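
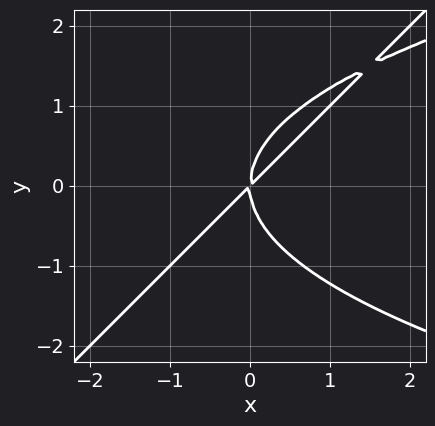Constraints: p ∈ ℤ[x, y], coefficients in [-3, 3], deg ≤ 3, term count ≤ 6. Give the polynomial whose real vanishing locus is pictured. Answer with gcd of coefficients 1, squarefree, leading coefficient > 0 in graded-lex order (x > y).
2*x*y^2 - 2*y^3 - 3*x^2 + 3*x*y

The degree is 3 — no degree-2 curve has this shape.
Checking where it meets the axes: one x-axis crossing is at x = 0; it crosses the y-axis at the gridline y = 0.
Putting this together gives p.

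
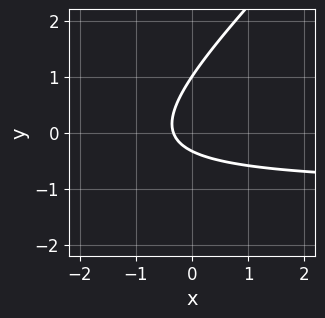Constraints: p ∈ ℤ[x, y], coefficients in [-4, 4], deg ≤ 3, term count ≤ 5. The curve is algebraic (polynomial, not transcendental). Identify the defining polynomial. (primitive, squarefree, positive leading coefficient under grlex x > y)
3*x*y - 3*y^2 + 3*x + 2*y + 1

deg p = 2. The shape is more complex than any degree-1 curve.
Observable constraints: it crosses the y-axis at the gridline y = 1.
Matching integer coefficients to the picture gives p.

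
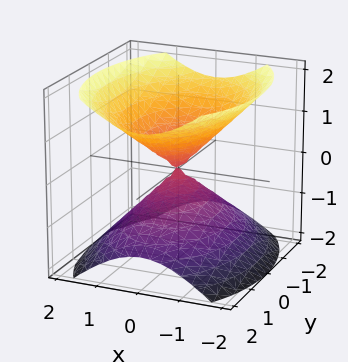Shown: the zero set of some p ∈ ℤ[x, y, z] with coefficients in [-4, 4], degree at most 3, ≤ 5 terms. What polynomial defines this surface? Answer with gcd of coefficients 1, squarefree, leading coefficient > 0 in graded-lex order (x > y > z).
2*x^2 + y^2 - 2*z^2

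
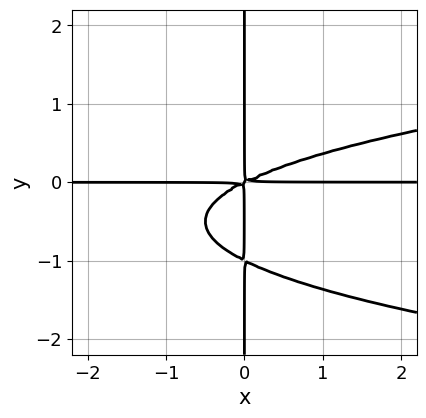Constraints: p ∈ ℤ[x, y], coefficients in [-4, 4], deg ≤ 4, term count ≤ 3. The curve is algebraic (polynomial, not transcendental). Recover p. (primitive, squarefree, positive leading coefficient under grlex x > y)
2*x*y^3 - x^2*y + 2*x*y^2

First, the degree is 4 — the shape is more complex than any degree-3 curve.
Then, checking where it meets the axes: every point of the y-axis in the box is on the curve; every point of the x-axis in the box is on the curve.
Finally, these observations pin down the coefficients.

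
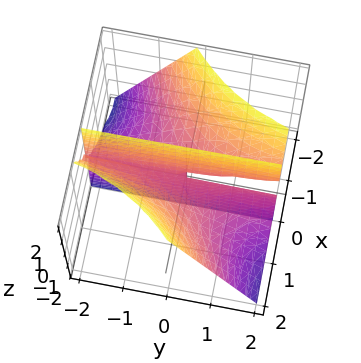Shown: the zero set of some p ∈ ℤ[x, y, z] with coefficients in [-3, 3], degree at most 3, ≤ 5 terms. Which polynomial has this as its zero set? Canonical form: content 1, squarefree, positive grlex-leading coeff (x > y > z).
(a) Degree: the shape is more complex than any degree-2 surface, so deg p = 3.
(b) Checking where it meets the axes: the visible y-axis segment lies entirely on the surface; it crosses the x-axis at the gridline x = 0; every point of the z-axis in the box is on the surface.
(c) Assembling these constraints gives the stated polynomial.

x^3 - 2*x^2*y - 2*x*z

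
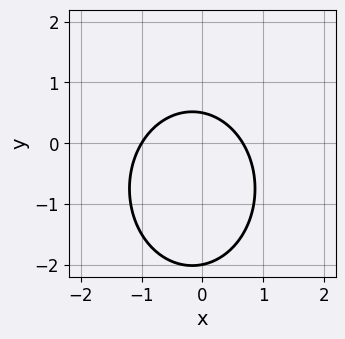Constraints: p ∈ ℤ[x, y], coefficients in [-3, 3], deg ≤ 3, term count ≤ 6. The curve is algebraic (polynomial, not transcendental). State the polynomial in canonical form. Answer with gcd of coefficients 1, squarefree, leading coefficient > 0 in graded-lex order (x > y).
3*x^2 + 2*y^2 + x + 3*y - 2

First, deg p = 2. No degree-1 curve has this shape.
Then, from the axis intercepts and sections: one x-axis crossing is at x = -1; it meets the y-axis at y = -2 (among the integer gridlines).
Finally, together with the visible shape, these determine p as stated.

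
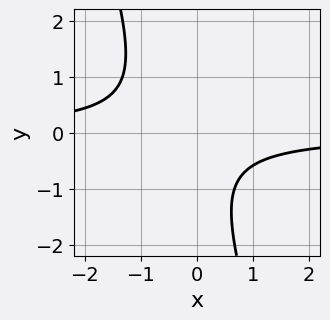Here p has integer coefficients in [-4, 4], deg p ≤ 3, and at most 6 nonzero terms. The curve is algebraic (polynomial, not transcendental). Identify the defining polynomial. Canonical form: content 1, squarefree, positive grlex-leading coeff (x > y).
(a) deg p = 2. The shape is more complex than any degree-1 curve.
(b) From the visible intercepts: it misses every integer gridline on the y-axis; the curve avoids every integer x-axis point in the box.
(c) These observations pin down the coefficients.

3*x*y + y^2 + y + 2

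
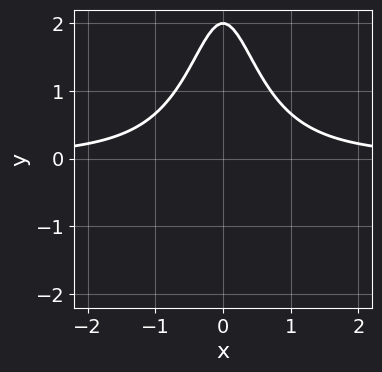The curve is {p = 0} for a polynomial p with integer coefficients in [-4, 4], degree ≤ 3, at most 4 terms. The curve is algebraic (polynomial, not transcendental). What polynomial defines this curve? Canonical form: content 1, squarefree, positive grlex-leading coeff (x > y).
2*x^2*y + y - 2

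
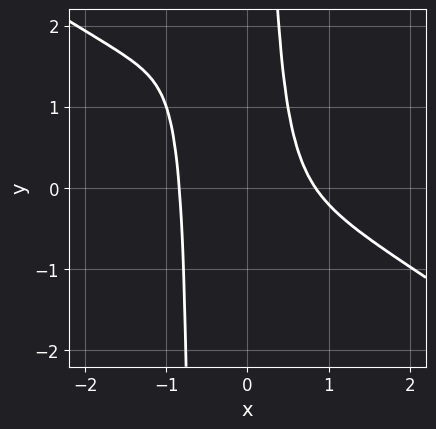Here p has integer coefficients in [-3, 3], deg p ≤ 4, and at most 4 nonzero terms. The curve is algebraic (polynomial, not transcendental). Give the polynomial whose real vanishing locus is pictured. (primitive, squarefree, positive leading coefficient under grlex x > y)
1. Degree: a generic line meets the curve in up to 4 points, so deg p = 4.
2. From the visible intercepts: it misses every integer gridline on the y-axis.
3. Together with the visible shape, these determine p as stated.

2*x^4 + 3*x^3*y + 2*x^2*y - 1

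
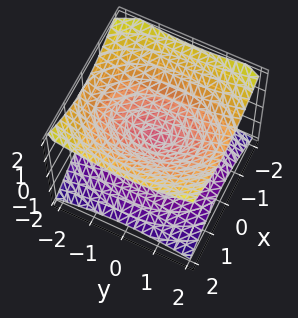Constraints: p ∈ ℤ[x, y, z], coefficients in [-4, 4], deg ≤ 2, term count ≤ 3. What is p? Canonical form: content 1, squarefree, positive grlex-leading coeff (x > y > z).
2*x^2 + y^2 - 3*z^2

1. deg p = 2. A double cone through the origin; a quadric.
2. Symmetries: the z ↦ −z reflection is a symmetry, so z appears only in even powers; the y ↦ −y reflection is a symmetry, so y appears only in even powers; the x ↦ −x reflection is a symmetry, so x appears only in even powers.
3. Checking where it meets the axes: it meets the y-axis at y = 0 (among the integer gridlines); one x-axis crossing is at x = 0.
4. Solving for integer coefficients yields p as stated.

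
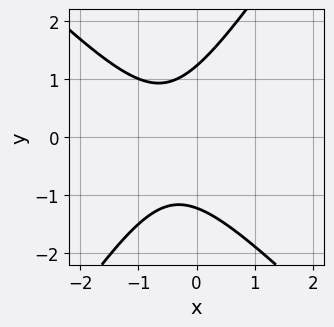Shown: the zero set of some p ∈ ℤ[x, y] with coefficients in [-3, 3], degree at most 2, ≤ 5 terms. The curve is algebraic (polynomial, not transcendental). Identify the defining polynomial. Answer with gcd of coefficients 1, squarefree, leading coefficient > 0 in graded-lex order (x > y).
3*x^2 + x*y - 2*y^2 + 3*x + 3

(a) Degree: the shape is more complex than any degree-1 curve, so deg p = 2.
(b) Checking where it meets the axes: no x-intercept at any integer in the box.
(c) These observations pin down the coefficients.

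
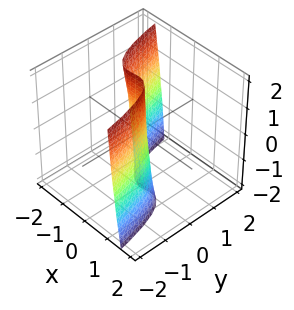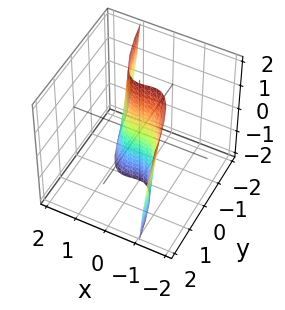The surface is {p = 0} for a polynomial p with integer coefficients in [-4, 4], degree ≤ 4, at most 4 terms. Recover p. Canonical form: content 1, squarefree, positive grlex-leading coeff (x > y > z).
3*x^3 + x^2*z + 3*y

First, degree: no degree-2 surface has this shape, so deg p = 3.
Then, reading off the gridlines: it crosses the x-axis at the gridline x = 0; the visible z-axis segment lies entirely on the surface; it crosses the y-axis at the gridline y = 0.
Finally, matching integer coefficients to the picture gives p.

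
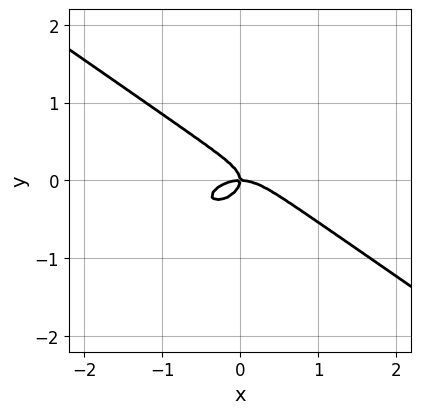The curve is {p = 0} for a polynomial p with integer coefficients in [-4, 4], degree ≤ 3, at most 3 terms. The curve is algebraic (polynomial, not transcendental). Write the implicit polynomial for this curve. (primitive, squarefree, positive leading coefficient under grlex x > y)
x^3 + 3*y^3 + x*y

1. The degree is 3 — a generic line meets the curve in up to 3 points.
2. Observable constraints: it meets the y-axis at y = 0 (among the integer gridlines); it crosses the x-axis at the gridline x = 0.
3. These observations pin down the coefficients.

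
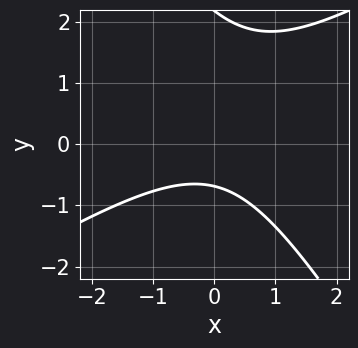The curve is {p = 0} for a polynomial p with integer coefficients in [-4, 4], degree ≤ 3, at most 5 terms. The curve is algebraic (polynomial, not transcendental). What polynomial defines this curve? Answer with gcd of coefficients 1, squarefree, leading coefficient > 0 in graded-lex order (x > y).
2*x^2 - 2*x*y - 2*y^2 + 3*y + 3

(a) Degree: a generic line meets the curve in up to 2 points, so deg p = 2.
(b) Checking where it meets the axes: the curve avoids every integer x-axis point in the box.
(c) Fitting integer coefficients to these (and the overall shape) gives p.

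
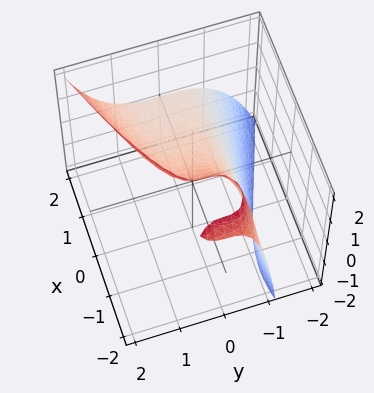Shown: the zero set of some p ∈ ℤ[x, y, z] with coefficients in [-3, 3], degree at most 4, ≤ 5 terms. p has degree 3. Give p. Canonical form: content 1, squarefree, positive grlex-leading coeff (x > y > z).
x^2*z - 3*y^3 + 3*x*z + 3*z - 2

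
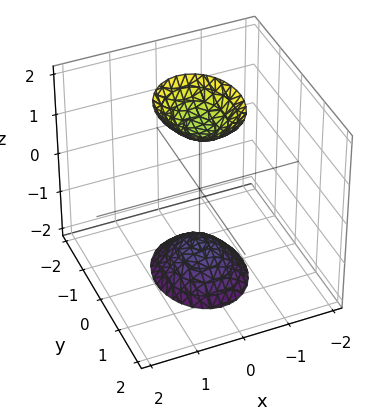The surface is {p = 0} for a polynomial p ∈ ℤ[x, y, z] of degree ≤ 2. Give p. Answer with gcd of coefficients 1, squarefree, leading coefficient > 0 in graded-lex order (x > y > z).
3*x^2 + 2*y^2 - z^2 + 2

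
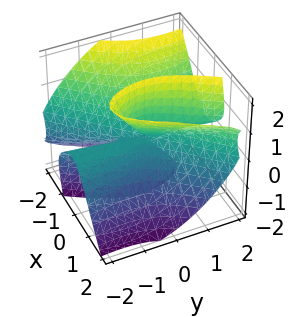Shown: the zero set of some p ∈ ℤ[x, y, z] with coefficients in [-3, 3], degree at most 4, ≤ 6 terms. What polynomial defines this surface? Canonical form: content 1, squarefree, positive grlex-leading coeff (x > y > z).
deg p = 3. A generic line meets the surface in up to 3 points.
Against the integer gridlines: every point of the y-axis in the box is on the surface; one x-axis crossing is at x = 0; every point of the z-axis in the box is on the surface.
The integer polynomial consistent with all of this is the stated p.

2*x^3 - 2*x^2*y - 2*x*z^2 + y^2*z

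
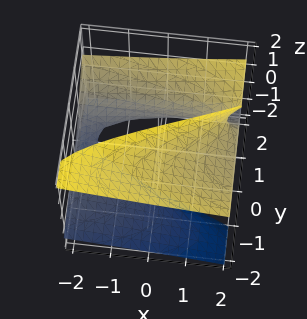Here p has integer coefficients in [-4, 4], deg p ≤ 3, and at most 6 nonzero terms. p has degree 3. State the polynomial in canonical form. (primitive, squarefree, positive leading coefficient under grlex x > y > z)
y^3 - 3*y*z^2 + 2*x*z + 2*y - 3

(a) The degree is 3 — the shape is more complex than any degree-2 surface.
(b) Reading off the gridlines: it misses every integer gridline on the z-axis; it crosses the y-axis at the gridline y = 1; no x-intercept at any integer in the box.
(c) These observations pin down the coefficients.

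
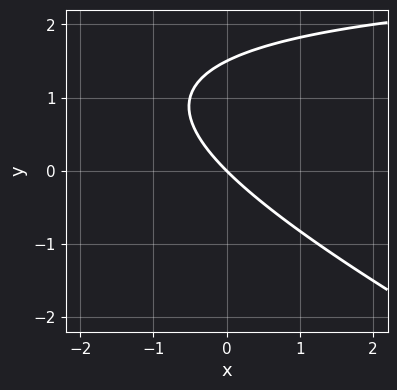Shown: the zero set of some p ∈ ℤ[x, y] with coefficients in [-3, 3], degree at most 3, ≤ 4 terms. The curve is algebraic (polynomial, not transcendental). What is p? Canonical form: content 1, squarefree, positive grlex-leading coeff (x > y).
x*y + 2*y^2 - 3*x - 3*y

First, deg p = 2. No degree-1 curve has this shape.
Then, against the integer gridlines: it meets the x-axis at x = 0 (among the integer gridlines); it meets the y-axis at y = 0 (among the integer gridlines).
Finally, solving for integer coefficients yields p as stated.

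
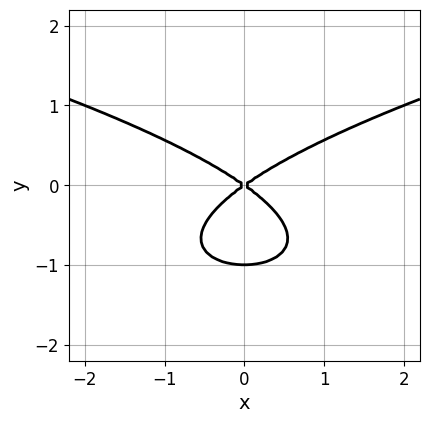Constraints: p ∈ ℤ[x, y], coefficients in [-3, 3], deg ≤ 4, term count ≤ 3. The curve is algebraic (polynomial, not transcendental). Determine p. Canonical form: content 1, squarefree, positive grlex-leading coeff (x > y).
2*y^3 - x^2 + 2*y^2

First, the degree is 3 — the shape is more complex than any degree-2 curve.
Then, symmetries: the x ↦ −x reflection is a symmetry, so x appears only in even powers.
Next, reading off the gridlines: one x-axis crossing is at x = 0; the y-axis gridline crossings are at y ∈ {-1, 0}.
Finally, fitting integer coefficients to these (and the overall shape) gives p.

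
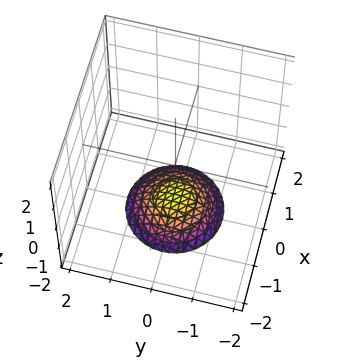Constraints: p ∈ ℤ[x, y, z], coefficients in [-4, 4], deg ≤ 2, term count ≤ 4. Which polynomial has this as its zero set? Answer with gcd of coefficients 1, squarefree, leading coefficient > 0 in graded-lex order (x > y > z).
x^2 + y^2 + 2*z + 3

The degree is 2 — a generic line meets the surface in up to 2 points.
Symmetries: rotational symmetry about the z-axis ⇒ p depends on x, y only through x² + y².
Checking where it meets the axes: it misses every integer gridline on the x-axis; a circular section at z = -2 has radius exactly 1; the surface avoids every integer y-axis point in the box.
Together with the visible shape, these determine p as stated.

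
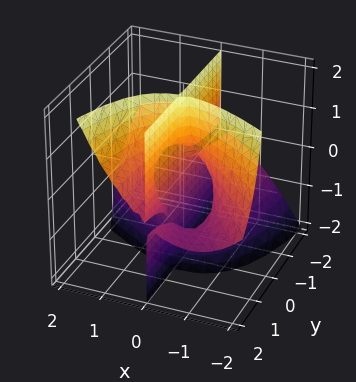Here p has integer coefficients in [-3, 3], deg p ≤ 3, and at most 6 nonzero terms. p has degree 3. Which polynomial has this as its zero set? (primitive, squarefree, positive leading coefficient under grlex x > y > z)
The degree is 3 — no degree-2 surface has this shape.
Checking where it meets the axes: every point of the z-axis in the box is on the surface; the visible y-axis segment lies entirely on the surface; it crosses the x-axis at the gridline x = 0.
Solving for integer coefficients yields p as stated.

2*x^3 + 2*x^2*y - 3*x*y*z + x*z - x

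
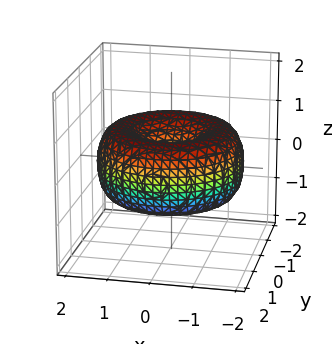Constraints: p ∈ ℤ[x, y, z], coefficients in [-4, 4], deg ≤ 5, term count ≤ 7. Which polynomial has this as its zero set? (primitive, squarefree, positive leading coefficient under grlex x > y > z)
(a) deg p = 4.
(b) Symmetry: the surface is invariant under rotation about z: p = q(x² + y², z).
(c) Checking where it meets the axes: it meets the x-axis at x = 0 (among the integer gridlines); it meets the y-axis at y = 0 (among the integer gridlines); a circular section at z = 0 has radius between 1 and 2; it crosses the z-axis at the gridline z = 0.
(d) Fitting integer coefficients to these (and the overall shape) gives p.

x^4 + 2*x^2*y^2 + y^4 - 3*x^2 - 3*y^2 + 3*z^2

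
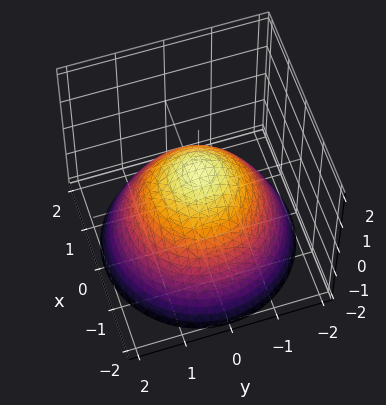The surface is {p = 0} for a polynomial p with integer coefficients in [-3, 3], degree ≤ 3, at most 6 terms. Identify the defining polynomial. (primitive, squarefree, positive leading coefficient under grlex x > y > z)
First, degree: a generic line meets the surface in up to 2 points, so deg p = 2.
Then, symmetries: rotational symmetry about the z-axis ⇒ p depends on x, y only through x² + y².
Next, checking where it meets the axes: a circular section at z = 0 has radius exactly 1; the x-axis gridline crossings are at x ∈ {-1, 1}.
Finally, matching integer coefficients to the picture gives p.

2*x^2 + 2*y^2 + 3*z - 2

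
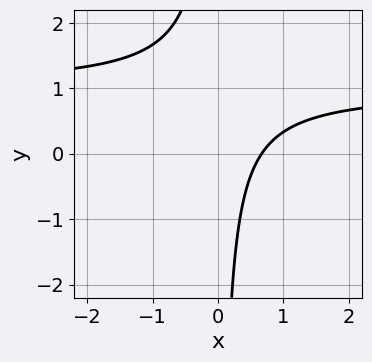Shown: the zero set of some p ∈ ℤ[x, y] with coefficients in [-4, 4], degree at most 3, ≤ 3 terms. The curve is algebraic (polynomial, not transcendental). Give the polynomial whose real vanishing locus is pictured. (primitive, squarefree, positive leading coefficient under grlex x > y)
First, the degree is 2 — no degree-1 curve has this shape.
Then, from the axis intercepts and sections: it misses every integer gridline on the y-axis.
Finally, putting this together gives p.

3*x*y - 3*x + 2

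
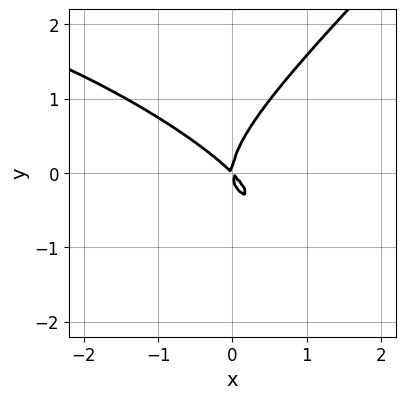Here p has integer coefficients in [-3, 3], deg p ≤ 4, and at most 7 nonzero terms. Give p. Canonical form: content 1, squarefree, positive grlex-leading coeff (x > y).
First, the degree is 3 — a generic line meets the curve in up to 3 points.
Then, observable constraints: it meets the x-axis at x = 0 (among the integer gridlines); one y-axis crossing is at y = 0.
Finally, these observations pin down the coefficients.

x^3 + 2*x^2*y - 3*y^3 + 3*x^2 + 3*x*y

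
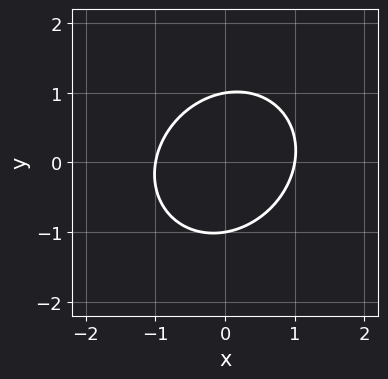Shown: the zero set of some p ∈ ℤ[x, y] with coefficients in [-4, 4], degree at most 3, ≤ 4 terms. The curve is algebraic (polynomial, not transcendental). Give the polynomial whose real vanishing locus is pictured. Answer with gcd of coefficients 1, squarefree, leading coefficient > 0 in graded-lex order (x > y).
3*x^2 - x*y + 3*y^2 - 3

(a) deg p = 2. No degree-1 curve has this shape.
(b) From the axis intercepts and sections: the y-axis gridline crossings are at y ∈ {-1, 1}; the x-axis gridline crossings are at x ∈ {-1, 1}.
(c) Together with the visible shape, these determine p as stated.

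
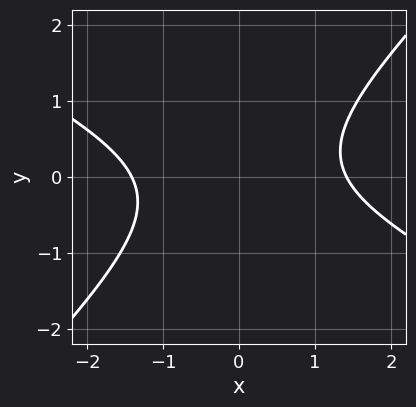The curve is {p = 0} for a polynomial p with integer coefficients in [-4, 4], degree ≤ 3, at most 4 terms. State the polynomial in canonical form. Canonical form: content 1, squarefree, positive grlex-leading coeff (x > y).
x^2 + x*y - 2*y^2 - 2

First, deg p = 2. No degree-1 curve has this shape.
Next, reading off the gridlines: the curve avoids every integer y-axis point in the box.
Finally, putting this together gives p.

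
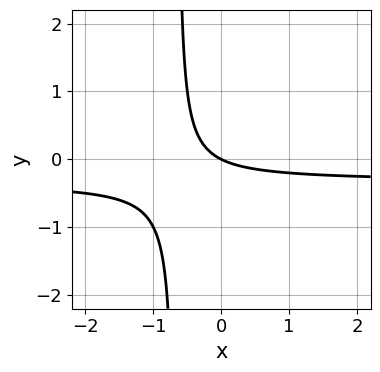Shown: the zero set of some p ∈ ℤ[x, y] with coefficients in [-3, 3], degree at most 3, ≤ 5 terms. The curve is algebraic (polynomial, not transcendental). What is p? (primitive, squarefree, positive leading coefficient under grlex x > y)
3*x*y + x + 2*y

deg p = 2. No degree-1 curve has this shape.
From the visible intercepts: it crosses the y-axis at the gridline y = 0; it crosses the x-axis at the gridline x = 0.
Matching integer coefficients to the picture gives p.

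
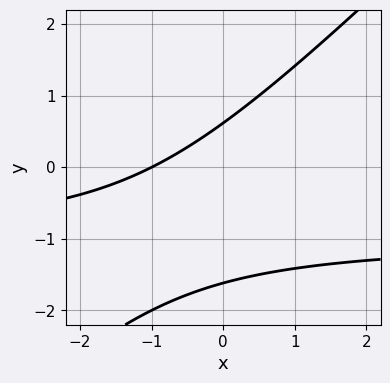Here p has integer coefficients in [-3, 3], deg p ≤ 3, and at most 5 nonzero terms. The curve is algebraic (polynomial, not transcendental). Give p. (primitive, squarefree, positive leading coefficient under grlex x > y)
1. deg p = 2.
2. From the visible intercepts: it meets the x-axis at x = -1 (among the integer gridlines).
3. These observations pin down the coefficients.

x*y - y^2 + x - y + 1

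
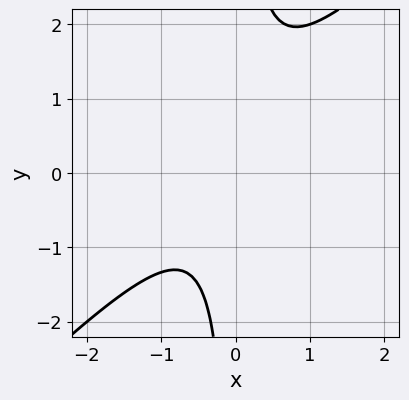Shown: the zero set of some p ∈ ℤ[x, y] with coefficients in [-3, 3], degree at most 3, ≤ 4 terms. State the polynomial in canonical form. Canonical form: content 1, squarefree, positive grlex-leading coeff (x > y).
Degree: the shape is more complex than any degree-1 curve, so deg p = 2.
Reading off the gridlines: it misses every integer gridline on the x-axis; it misses every integer gridline on the y-axis.
Fitting integer coefficients to these (and the overall shape) gives p.

3*x^2 - 3*x*y + x + 2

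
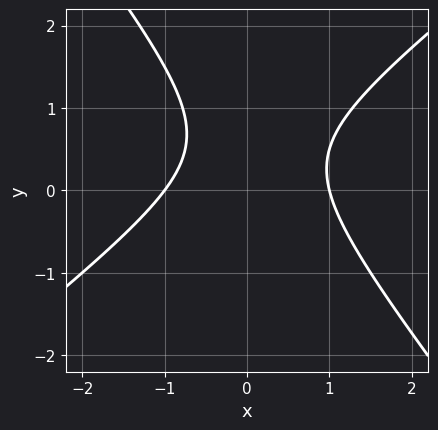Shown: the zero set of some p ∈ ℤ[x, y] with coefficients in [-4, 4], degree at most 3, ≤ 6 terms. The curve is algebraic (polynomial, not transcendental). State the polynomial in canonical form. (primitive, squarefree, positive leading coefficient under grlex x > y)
Degree: the shape is more complex than any degree-1 curve, so deg p = 2.
Against the integer gridlines: it misses every integer gridline on the y-axis; the x-axis gridline crossings are at x ∈ {-1, 1}.
These observations pin down the coefficients.

2*x^2 - x*y - 2*y^2 + 2*y - 2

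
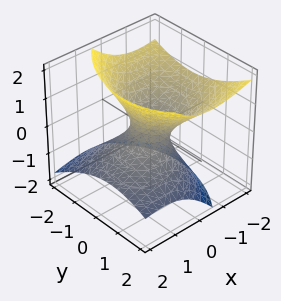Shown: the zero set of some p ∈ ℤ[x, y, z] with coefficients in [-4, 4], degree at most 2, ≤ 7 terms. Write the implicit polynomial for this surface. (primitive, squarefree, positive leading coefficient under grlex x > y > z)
2*x^2 - x*y + 3*x*z + 2*y^2 - 3*z^2 - 1

First, deg p = 2. No degree-1 surface has this shape.
Next, reading off the gridlines: the surface avoids every integer z-axis point in the box.
Finally, assembling these constraints gives the stated polynomial.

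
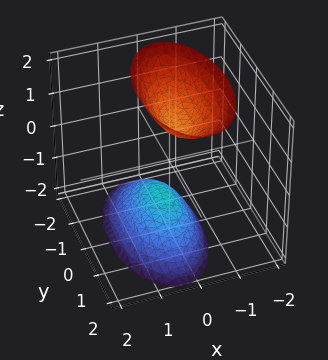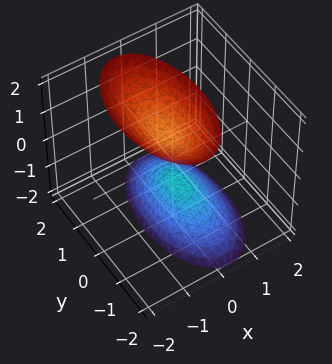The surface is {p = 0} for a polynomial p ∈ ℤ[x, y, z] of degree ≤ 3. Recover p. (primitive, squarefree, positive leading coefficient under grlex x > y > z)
(a) The picture has 2 separate pieces.
(b) deg p = 2.
(c) Observable constraints: no x-intercept at any integer in the box; among the integer gridlines, it crosses the z-axis at z ∈ {-1, 1}.
(d) Together with the visible shape, these determine p as stated.

3*x^2 + x*z + y^2 - z^2 + 1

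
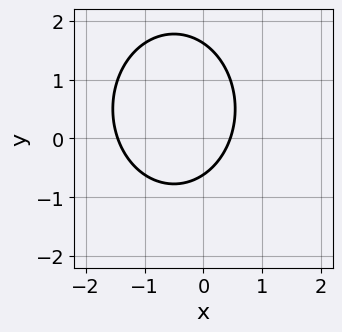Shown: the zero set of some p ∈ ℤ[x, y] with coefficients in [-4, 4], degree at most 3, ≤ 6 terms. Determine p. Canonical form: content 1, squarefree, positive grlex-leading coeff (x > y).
3*x^2 + 2*y^2 + 3*x - 2*y - 2

Degree: the shape is more complex than any degree-1 curve, so deg p = 2.
Solving for integer coefficients yields p as stated.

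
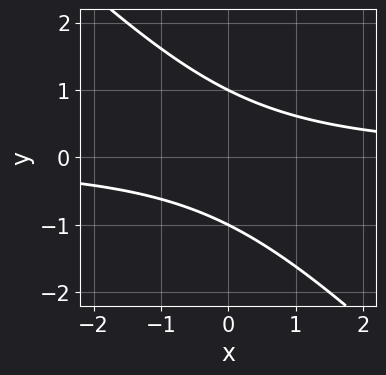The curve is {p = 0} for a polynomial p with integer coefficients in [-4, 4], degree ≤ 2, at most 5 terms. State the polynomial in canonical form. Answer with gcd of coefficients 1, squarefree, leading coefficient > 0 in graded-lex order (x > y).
x*y + y^2 - 1

deg p = 2.
From the axis intercepts and sections: the curve avoids every integer x-axis point in the box; the y-axis gridline crossings are at y ∈ {-1, 1}.
Assembling these constraints gives the stated polynomial.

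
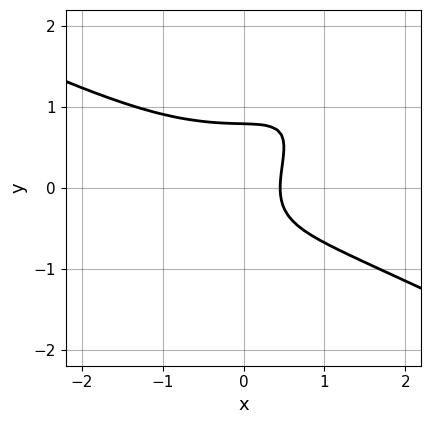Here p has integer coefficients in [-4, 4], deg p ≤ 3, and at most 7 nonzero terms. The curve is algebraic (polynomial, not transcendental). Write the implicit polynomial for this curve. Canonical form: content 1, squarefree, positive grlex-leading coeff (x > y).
1. deg p = 3. A generic line meets the curve in up to 3 points.
2. The integer polynomial consistent with all of this is the stated p.

x^3 - 3*x*y^2 + 2*y^3 + 2*x - 1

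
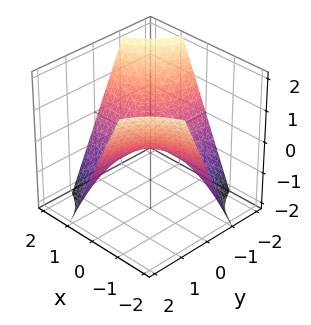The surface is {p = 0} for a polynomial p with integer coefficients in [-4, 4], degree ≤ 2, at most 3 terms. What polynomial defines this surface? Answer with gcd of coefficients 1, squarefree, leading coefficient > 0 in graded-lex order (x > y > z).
x*y + z

(a) The degree is 2 — a hyperbolic paraboloid; a quadric.
(b) From the axis intercepts and sections: every point of the x-axis in the box is on the surface; every point of the y-axis in the box is on the surface.
(c) The integer polynomial consistent with all of this is the stated p.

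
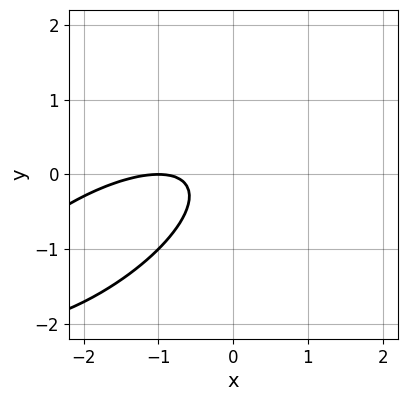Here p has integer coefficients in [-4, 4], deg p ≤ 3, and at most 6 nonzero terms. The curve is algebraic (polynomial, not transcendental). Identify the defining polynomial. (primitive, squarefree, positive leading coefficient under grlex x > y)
First, degree: no degree-1 curve has this shape, so deg p = 2.
Then, reading off the gridlines: no y-intercept at any integer in the box; it meets the x-axis at x = -1 (among the integer gridlines).
Finally, solving for integer coefficients yields p as stated.

x^2 - 2*x*y + 2*y^2 + 2*x + 1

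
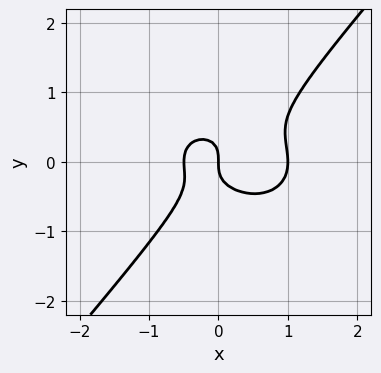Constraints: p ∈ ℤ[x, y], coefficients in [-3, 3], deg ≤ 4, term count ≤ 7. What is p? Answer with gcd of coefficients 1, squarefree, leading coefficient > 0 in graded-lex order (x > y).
(a) The degree is 3 — the shape is more complex than any degree-2 curve.
(b) Against the integer gridlines: the x-axis gridline crossings are at x ∈ {0, 1}; one y-axis crossing is at y = 0.
(c) Together with the visible shape, these determine p as stated.

2*x^3 + 2*x*y^2 - 3*y^3 - x^2 - x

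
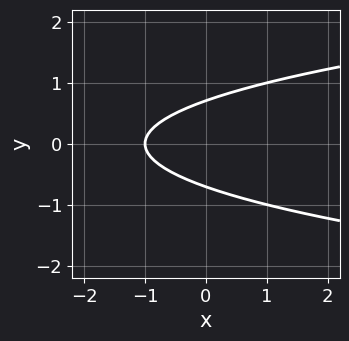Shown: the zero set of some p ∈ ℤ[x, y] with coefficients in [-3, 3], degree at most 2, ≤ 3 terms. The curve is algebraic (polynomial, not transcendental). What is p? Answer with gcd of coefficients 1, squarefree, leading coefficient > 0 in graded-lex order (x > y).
2*y^2 - x - 1

(a) Degree: the shape is more complex than any degree-1 curve, so deg p = 2.
(b) Symmetries: it's symmetric under y → −y, forcing even powers of y.
(c) Against the integer gridlines: it crosses the x-axis at the gridline x = -1.
(d) These observations pin down the coefficients.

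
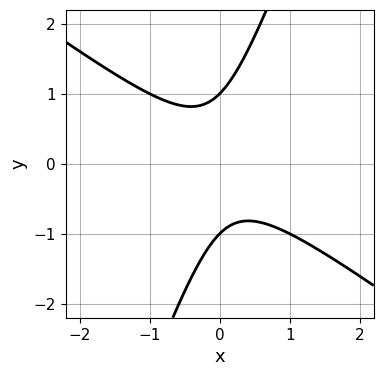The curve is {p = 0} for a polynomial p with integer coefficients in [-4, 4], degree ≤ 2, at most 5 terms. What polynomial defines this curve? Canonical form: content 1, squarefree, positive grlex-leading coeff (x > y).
(a) The degree is 2 — the shape is more complex than any degree-1 curve.
(b) Observable constraints: the y-axis gridline crossings are at y ∈ {-1, 1}; no x-intercept at any integer in the box.
(c) Solving for integer coefficients yields p as stated.

2*x^2 + 2*x*y - y^2 + 1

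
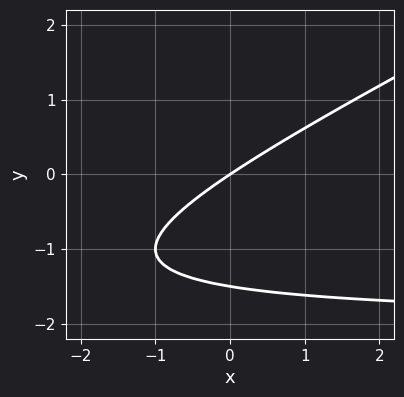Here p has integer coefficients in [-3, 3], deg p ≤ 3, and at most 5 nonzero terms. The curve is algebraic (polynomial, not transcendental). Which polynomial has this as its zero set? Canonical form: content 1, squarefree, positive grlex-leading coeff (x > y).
The degree is 2 — the shape is more complex than any degree-1 curve.
From the axis intercepts and sections: one x-axis crossing is at x = 0; it meets the y-axis at y = 0 (among the integer gridlines).
Assembling these constraints gives the stated polynomial.

x*y - 2*y^2 + 2*x - 3*y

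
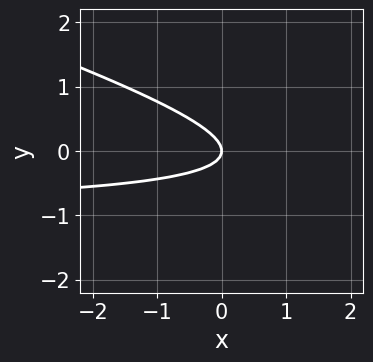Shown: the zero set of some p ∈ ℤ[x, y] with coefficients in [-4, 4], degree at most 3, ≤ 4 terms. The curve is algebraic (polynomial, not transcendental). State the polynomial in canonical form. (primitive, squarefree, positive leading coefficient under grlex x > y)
1. deg p = 2. No degree-1 curve has this shape.
2. From the axis intercepts and sections: it meets the y-axis at y = 0 (among the integer gridlines); it meets the x-axis at x = 0 (among the integer gridlines).
3. Matching integer coefficients to the picture gives p.

x*y + 3*y^2 + x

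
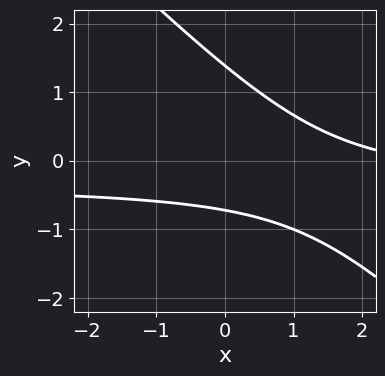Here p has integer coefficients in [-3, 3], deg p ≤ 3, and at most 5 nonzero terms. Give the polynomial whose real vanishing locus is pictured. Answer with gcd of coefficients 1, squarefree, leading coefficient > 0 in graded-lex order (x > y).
(a) Degree: a generic line meets the curve in up to 2 points, so deg p = 2.
(b) Reading off the gridlines: the curve avoids every integer x-axis point in the box.
(c) Fitting integer coefficients to these (and the overall shape) gives p.

3*x*y + 3*y^2 + x - 2*y - 3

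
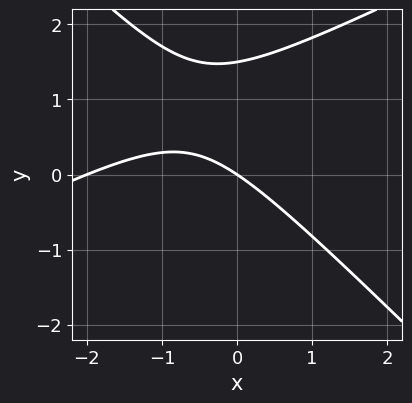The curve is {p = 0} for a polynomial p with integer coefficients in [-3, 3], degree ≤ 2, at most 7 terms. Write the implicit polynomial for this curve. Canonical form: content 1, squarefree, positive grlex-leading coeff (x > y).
x^2 - x*y - 2*y^2 + 2*x + 3*y

1. deg p = 2.
2. From the visible intercepts: the x-axis gridline crossings are at x ∈ {-2, 0}; it meets the y-axis at y = 0 (among the integer gridlines).
3. Putting this together gives p.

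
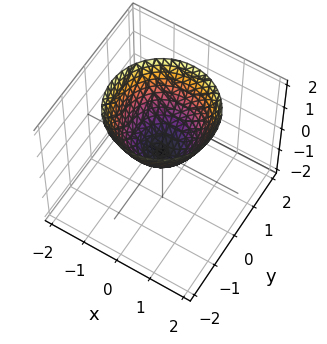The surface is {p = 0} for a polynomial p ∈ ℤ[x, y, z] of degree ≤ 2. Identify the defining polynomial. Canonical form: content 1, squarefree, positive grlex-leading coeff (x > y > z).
deg p = 2. A paraboloid; a quadric.
Symmetries: the surface is invariant under rotation about z: p = q(x² + y², z).
From the visible intercepts: it crosses the x-axis at the gridline x = 0; it crosses the z-axis at the gridline z = 0; it crosses the y-axis at the gridline y = 0; a circular section at z = 1 has radius exactly 1.
These observations pin down the coefficients.

x^2 + y^2 - z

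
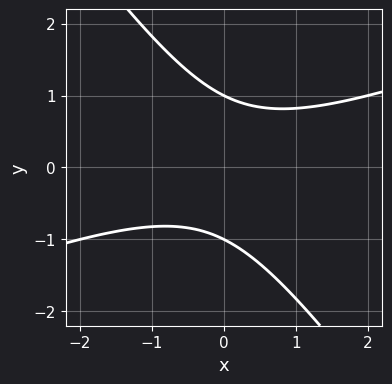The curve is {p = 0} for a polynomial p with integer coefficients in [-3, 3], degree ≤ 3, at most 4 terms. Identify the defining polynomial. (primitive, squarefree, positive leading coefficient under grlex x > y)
(a) The degree is 2 — the shape is more complex than any degree-1 curve.
(b) Observable constraints: the curve avoids every integer x-axis point in the box; among the integer gridlines, it crosses the y-axis at y ∈ {-1, 1}.
(c) Fitting integer coefficients to these (and the overall shape) gives p.

x^2 - 2*x*y - 2*y^2 + 2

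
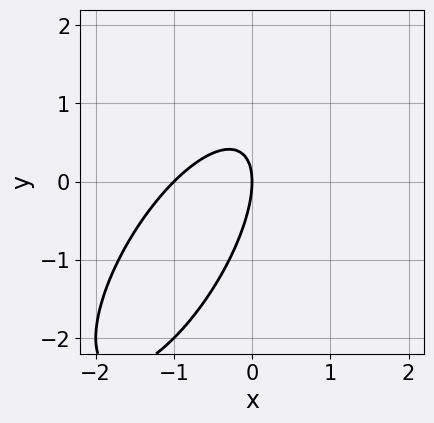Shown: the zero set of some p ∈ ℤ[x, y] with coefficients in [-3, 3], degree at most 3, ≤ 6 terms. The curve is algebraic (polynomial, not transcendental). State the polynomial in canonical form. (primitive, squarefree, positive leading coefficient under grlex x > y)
1. Degree: no degree-1 curve has this shape, so deg p = 2.
2. Observable constraints: among the integer gridlines, it crosses the x-axis at x ∈ {-1, 0}; it meets the y-axis at y = 0 (among the integer gridlines).
3. Solving for integer coefficients yields p as stated.

2*x^2 - 2*x*y + y^2 + 2*x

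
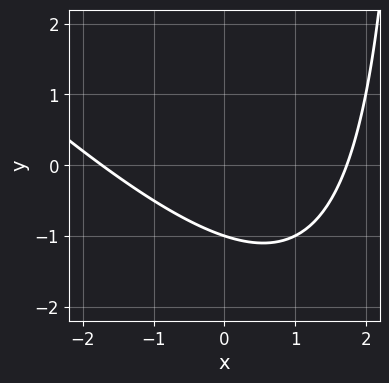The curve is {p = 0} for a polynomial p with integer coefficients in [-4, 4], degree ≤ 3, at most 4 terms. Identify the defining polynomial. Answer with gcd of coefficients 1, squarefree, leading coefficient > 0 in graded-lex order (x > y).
First, the degree is 2 — no degree-1 curve has this shape.
Next, observable constraints: it meets the y-axis at y = -1 (among the integer gridlines).
Finally, these observations pin down the coefficients.

x^2 + x*y - 3*y - 3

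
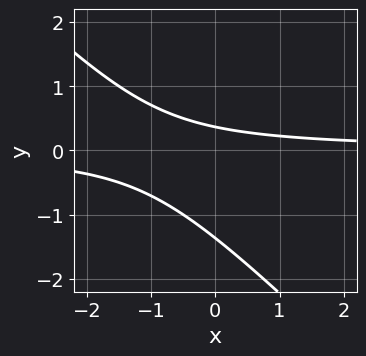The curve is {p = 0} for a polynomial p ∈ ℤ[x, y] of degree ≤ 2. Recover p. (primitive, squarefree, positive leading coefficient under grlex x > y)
First, degree: no degree-1 curve has this shape, so deg p = 2.
Next, reading off the gridlines: no x-intercept at any integer in the box.
Finally, together with the visible shape, these determine p as stated.

2*x*y + 2*y^2 + 2*y - 1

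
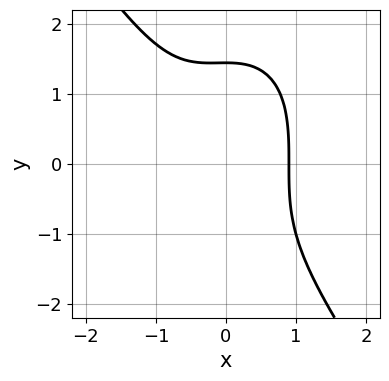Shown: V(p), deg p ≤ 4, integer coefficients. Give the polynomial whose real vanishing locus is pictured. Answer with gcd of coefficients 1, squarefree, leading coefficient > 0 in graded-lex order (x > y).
(a) The degree is 3 — the shape is more complex than any degree-2 curve.
(b) Solving for integer coefficients yields p as stated.

3*x^3 + y^3 + x^2 - 3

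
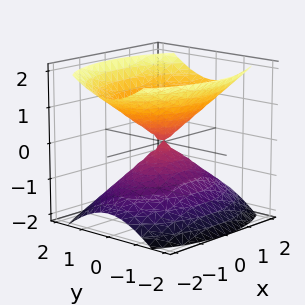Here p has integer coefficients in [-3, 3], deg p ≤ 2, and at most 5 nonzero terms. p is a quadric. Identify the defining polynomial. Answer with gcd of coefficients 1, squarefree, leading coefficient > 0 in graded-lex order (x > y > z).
x^2 + 2*y^2 - 2*z^2

First, I count 2 distinct pieces.
Next, the degree is 2 — two nappes meeting at a single point; a quadric.
Next, symmetries: the x ↦ −x reflection is a symmetry, so x appears only in even powers; the z ↦ −z reflection is a symmetry, so z appears only in even powers; it's symmetric under y → −y, forcing even powers of y.
Next, from the visible intercepts: it crosses the z-axis at the gridline z = 0; it meets the y-axis at y = 0 (among the integer gridlines); one x-axis crossing is at x = 0.
Finally, fitting integer coefficients to these (and the overall shape) gives p.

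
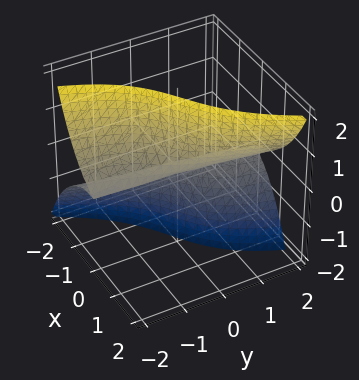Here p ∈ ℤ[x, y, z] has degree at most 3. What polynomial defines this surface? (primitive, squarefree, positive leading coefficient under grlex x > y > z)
1. The degree is 3 — the shape is more complex than any degree-2 surface.
2. From the axis intercepts and sections: one z-axis crossing is at z = 0; the visible y-axis segment lies entirely on the surface.
3. Matching integer coefficients to the picture gives p.

2*x^3 - x*y*z + 2*x*z^2 - 3*y*z^2 - z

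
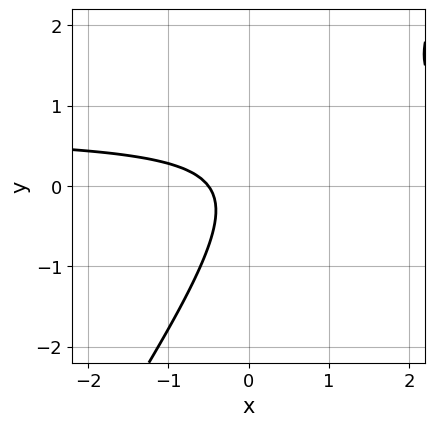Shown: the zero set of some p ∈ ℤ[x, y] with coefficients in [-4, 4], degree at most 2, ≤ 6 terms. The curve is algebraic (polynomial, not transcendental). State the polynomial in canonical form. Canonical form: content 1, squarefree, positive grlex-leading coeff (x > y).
3*x*y - 2*y^2 - 2*x - 1

First, degree: the shape is more complex than any degree-1 curve, so deg p = 2.
Next, checking where it meets the axes: the curve avoids every integer y-axis point in the box.
Finally, matching integer coefficients to the picture gives p.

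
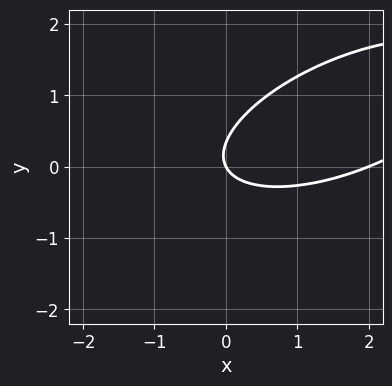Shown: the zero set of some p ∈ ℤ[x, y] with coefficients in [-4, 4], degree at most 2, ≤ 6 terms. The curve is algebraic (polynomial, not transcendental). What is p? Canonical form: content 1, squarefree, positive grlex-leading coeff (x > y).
x^2 - 2*x*y + 3*y^2 - 2*x - y

First, the degree is 2 — no degree-1 curve has this shape.
Then, observable constraints: the x-axis gridline crossings are at x ∈ {0, 2}; it meets the y-axis at y = 0 (among the integer gridlines).
Finally, assembling these constraints gives the stated polynomial.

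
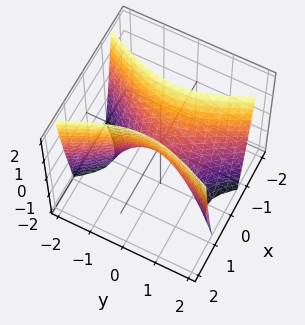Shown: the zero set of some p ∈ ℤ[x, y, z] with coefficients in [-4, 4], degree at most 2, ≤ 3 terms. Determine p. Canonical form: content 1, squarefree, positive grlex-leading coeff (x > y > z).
3*x^2 - y^2 - z

First, deg p = 2. A saddle surface; a quadric.
Next, symmetries: it's symmetric under y → −y, forcing even powers of y; mirror symmetry x ↦ −x ⇒ only even powers of x.
Then, from the visible intercepts: one y-axis crossing is at y = 0; one z-axis crossing is at z = 0.
Finally, together with the visible shape, these determine p as stated.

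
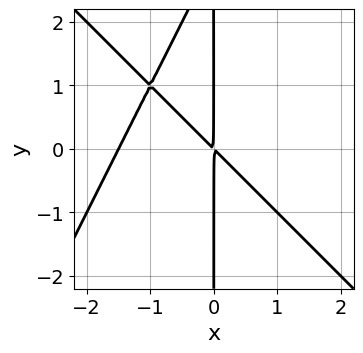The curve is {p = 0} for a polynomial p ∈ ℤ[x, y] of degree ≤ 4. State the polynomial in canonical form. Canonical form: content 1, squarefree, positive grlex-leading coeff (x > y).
2*x^3 + x^2*y - x*y^2 + 3*x^2 + 3*x*y

The degree is 3 — a generic line meets the curve in up to 3 points.
Against the integer gridlines: the visible y-axis segment lies entirely on the curve.
Assembling these constraints gives the stated polynomial.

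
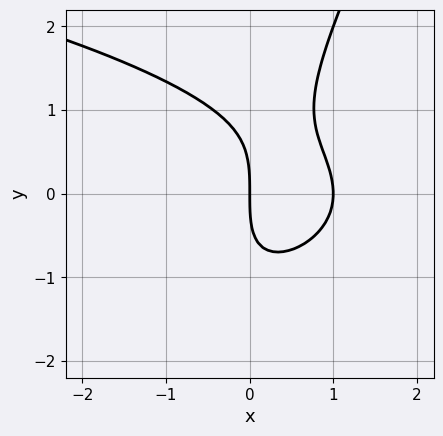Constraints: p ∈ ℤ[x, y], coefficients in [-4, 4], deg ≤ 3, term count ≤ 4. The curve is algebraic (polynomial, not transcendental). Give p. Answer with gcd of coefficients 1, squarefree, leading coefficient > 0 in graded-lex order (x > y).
2*x*y^2 - y^3 + 3*x^2 - 3*x

(a) Degree: no degree-2 curve has this shape, so deg p = 3.
(b) From the axis intercepts and sections: the x-axis gridline crossings are at x ∈ {0, 1}; one y-axis crossing is at y = 0.
(c) Assembling these constraints gives the stated polynomial.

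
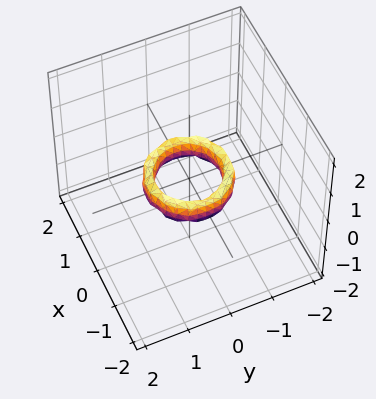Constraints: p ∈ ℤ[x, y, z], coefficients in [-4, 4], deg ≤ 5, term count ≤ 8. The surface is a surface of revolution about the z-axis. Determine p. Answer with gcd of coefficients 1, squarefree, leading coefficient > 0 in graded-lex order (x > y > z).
2*x^4 + 4*x^2*y^2 + 2*y^4 - 3*x^2 - 3*y^2 + z^2 + 1

Degree: no degree-3 surface has this shape, so deg p = 4.
Symmetry: every cross-section ⟂ z is a circle, so x, y appear only via x² + y².
Reading off the gridlines: among the integer gridlines, it crosses the y-axis at y ∈ {-1, 1}; a circular section at z = 0 has radius between 0 and 1; among the integer gridlines, it crosses the x-axis at x ∈ {-1, 1}.
Solving for integer coefficients yields p as stated.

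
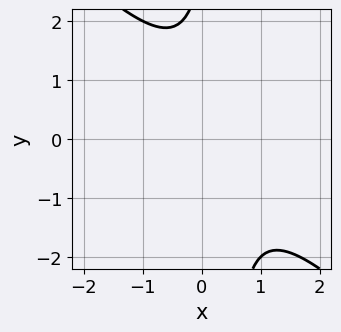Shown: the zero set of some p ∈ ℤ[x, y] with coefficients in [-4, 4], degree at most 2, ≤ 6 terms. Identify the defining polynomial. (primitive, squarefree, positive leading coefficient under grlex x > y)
1. The degree is 2 — the shape is more complex than any degree-1 curve.
2. Checking where it meets the axes: the curve avoids every integer x-axis point in the box; the curve avoids every integer y-axis point in the box.
3. Together with the visible shape, these determine p as stated.

3*x^2 + 3*x*y - 2*x - y + 3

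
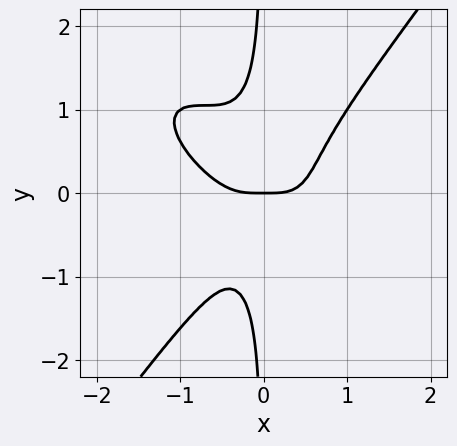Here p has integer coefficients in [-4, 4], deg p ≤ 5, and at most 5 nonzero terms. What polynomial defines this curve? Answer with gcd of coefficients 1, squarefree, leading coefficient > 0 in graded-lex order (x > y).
deg p = 4. A generic line meets the curve in up to 4 points.
Checking where it meets the axes: it meets the x-axis at x = 0 (among the integer gridlines); it crosses the y-axis at the gridline y = 0.
Assembling these constraints gives the stated polynomial.

3*x^4 + 3*x^3*y - 3*x*y^3 - 2*x^2*y - y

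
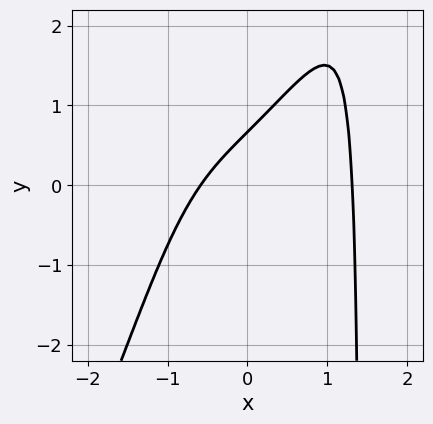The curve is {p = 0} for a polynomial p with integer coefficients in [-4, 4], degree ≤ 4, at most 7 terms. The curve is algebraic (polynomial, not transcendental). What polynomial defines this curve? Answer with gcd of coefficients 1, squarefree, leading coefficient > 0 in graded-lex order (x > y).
First, the degree is 4 — no degree-3 curve has this shape.
Finally, the integer polynomial consistent with all of this is the stated p.

2*x^4 - x^3*y - 3*x + 3*y - 2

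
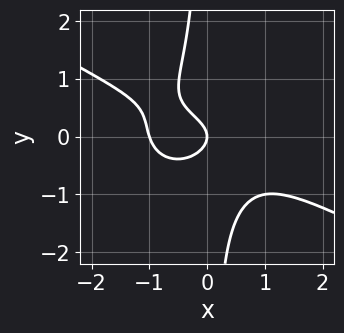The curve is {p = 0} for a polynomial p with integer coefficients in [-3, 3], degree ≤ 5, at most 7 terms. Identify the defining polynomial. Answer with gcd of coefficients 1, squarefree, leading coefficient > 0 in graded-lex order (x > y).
1. Degree: the shape is more complex than any degree-3 curve, so deg p = 4.
2. Observable constraints: the x-axis gridline crossings are at x ∈ {-1, 0}; it meets the y-axis at y = 0 (among the integer gridlines).
3. These observations pin down the coefficients.

x^4 + x^3*y + 3*x*y^3 + 2*y^2 + x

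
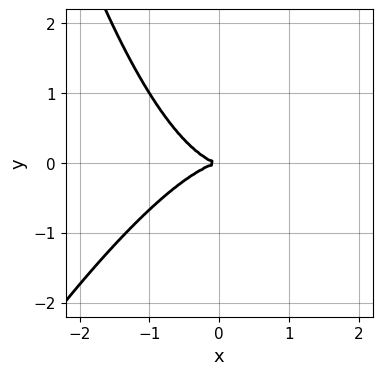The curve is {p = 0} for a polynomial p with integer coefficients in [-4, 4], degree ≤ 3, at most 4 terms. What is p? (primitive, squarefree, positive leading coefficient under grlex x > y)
2*x^3 - x^2*y + 3*y^2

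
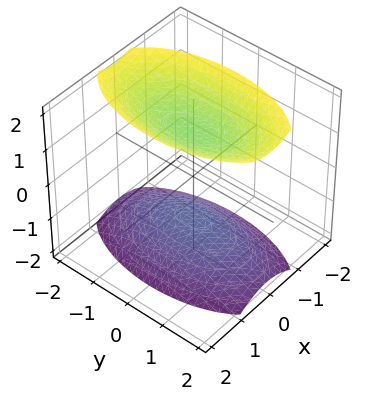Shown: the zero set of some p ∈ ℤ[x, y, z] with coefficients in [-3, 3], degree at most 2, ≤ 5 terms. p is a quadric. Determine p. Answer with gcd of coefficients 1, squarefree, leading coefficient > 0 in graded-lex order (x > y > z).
(a) I count 2 distinct pieces. Treating them together as one polynomial.
(b) Degree: two separate bowl-shaped sheets opening away from each other; a quadric, so deg p = 2.
(c) Symmetries: the x ↦ −x reflection is a symmetry, so x appears only in even powers; mirror symmetry y ↦ −y ⇒ only even powers of y; the z ↦ −z reflection is a symmetry, so z appears only in even powers.
(d) Observable constraints: it misses every integer gridline on the y-axis; the surface avoids every integer x-axis point in the box.
(e) Matching integer coefficients to the picture gives p.

3*x^2 + y^2 - 2*z^2 + 3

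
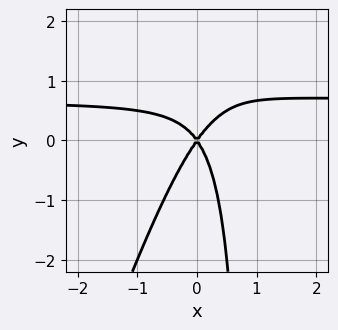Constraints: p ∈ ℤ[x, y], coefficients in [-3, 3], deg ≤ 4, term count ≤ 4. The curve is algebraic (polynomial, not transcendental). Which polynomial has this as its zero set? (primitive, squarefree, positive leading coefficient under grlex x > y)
(a) Degree: no degree-2 curve has this shape, so deg p = 3.
(b) Observable constraints: it meets the x-axis at x = 0 (among the integer gridlines); one y-axis crossing is at y = 0.
(c) These observations pin down the coefficients.

3*x^2*y - x*y^2 - 2*x^2 + y^2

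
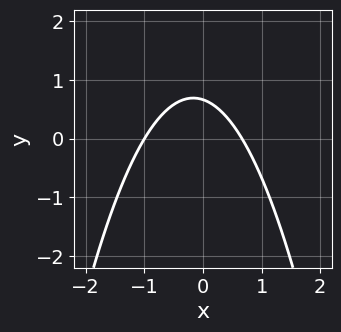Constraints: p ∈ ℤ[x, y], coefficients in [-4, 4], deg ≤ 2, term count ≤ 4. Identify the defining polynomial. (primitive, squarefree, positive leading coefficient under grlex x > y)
3*x^2 + x + 3*y - 2

(a) The degree is 2 — a generic line meets the curve in up to 2 points.
(b) Against the integer gridlines: one x-axis crossing is at x = -1.
(c) The integer polynomial consistent with all of this is the stated p.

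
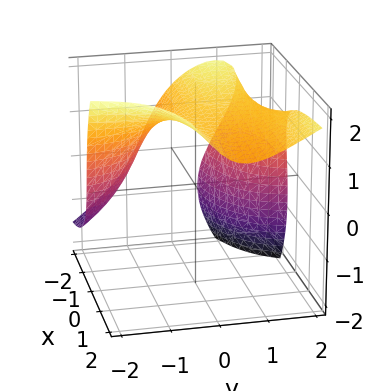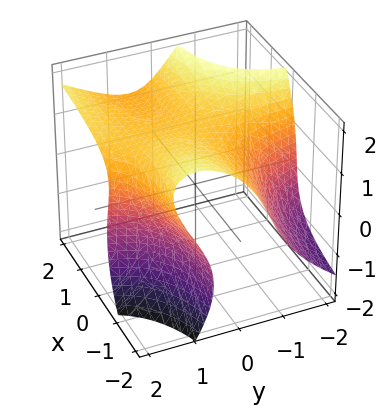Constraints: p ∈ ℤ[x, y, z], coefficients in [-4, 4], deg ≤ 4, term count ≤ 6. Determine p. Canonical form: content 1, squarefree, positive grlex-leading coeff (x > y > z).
(a) Degree: a generic line meets the surface in up to 3 points, so deg p = 3.
(b) Against the integer gridlines: it misses every integer gridline on the y-axis; no x-intercept at any integer in the box.
(c) Assembling these constraints gives the stated polynomial.

2*x*y^2 - 2*x*y*z - z^3 + 3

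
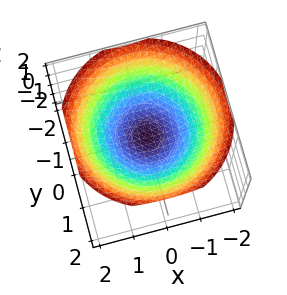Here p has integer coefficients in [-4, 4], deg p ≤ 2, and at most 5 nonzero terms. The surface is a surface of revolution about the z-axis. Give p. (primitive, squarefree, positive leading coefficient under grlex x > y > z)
1. Degree: the shape is more complex than any degree-1 surface, so deg p = 2.
2. Symmetries: the surface is invariant under rotation about z: p = q(x² + y², z).
3. Checking where it meets the axes: a circular section at z = 1 has radius between 1 and 2; no x-intercept at any integer in the box; the surface avoids every integer y-axis point in the box.
4. Matching integer coefficients to the picture gives p.

x^2 + y^2 - 3*z + 1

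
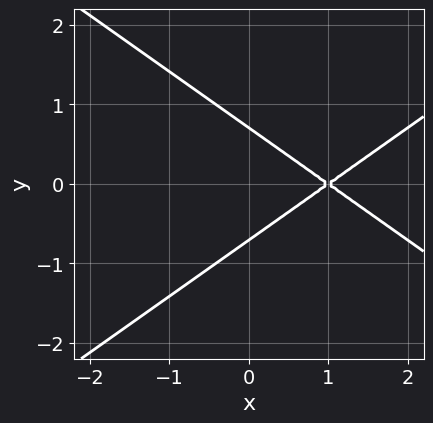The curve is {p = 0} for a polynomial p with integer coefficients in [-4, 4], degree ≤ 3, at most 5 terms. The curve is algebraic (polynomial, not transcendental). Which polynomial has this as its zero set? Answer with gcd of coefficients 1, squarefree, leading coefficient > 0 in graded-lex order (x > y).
(a) deg p = 2. No degree-1 curve has this shape.
(b) Symmetries: it's symmetric under y → −y, forcing even powers of y.
(c) From the axis intercepts and sections: one x-axis crossing is at x = 1.
(d) Putting this together gives p.

x^2 - 2*y^2 - 2*x + 1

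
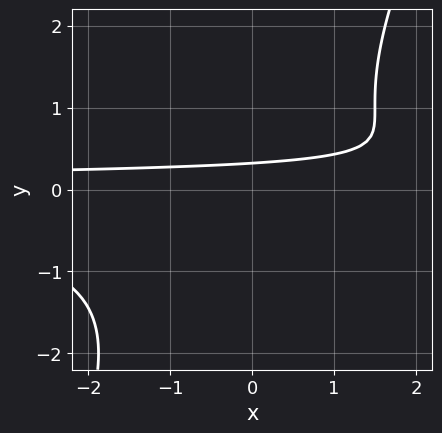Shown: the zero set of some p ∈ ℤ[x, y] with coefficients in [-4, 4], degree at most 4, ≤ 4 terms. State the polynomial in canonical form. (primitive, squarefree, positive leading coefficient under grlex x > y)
deg p = 3. The shape is more complex than any degree-2 curve.
Checking where it meets the axes: the curve avoids every integer x-axis point in the box.
Matching integer coefficients to the picture gives p.

2*x*y^2 - y^3 - 3*y + 1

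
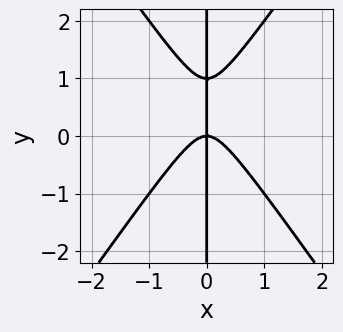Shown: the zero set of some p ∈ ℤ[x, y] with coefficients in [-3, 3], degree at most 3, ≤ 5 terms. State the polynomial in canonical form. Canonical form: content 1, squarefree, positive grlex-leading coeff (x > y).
2*x^3 - x*y^2 + x*y

First, the degree is 3 — the shape is more complex than any degree-2 curve.
Then, observable constraints: the visible y-axis segment lies entirely on the curve; it crosses the x-axis at the gridline x = 0.
Finally, together with the visible shape, these determine p as stated.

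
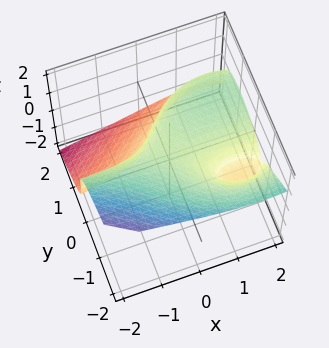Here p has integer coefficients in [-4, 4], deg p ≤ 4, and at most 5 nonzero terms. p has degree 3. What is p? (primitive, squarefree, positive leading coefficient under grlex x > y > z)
x^2*y + y^3 + 3*z^3 - 3*x*y - 1

1. The degree is 3 — a generic line meets the surface in up to 3 points.
2. Reading off the gridlines: it meets the y-axis at y = 1 (among the integer gridlines); it misses every integer gridline on the x-axis.
3. These observations pin down the coefficients.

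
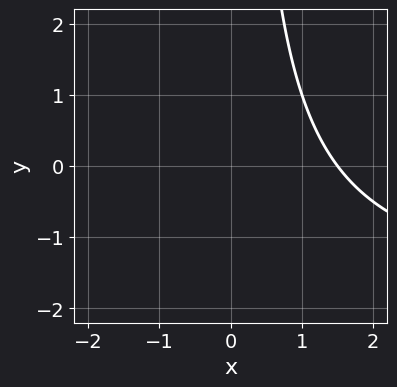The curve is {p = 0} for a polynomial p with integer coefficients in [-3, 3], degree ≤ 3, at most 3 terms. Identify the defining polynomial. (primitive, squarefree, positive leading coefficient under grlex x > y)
x*y + 2*x - 3

First, the degree is 2 — the shape is more complex than any degree-1 curve.
Then, against the integer gridlines: the curve avoids every integer y-axis point in the box.
Finally, matching integer coefficients to the picture gives p.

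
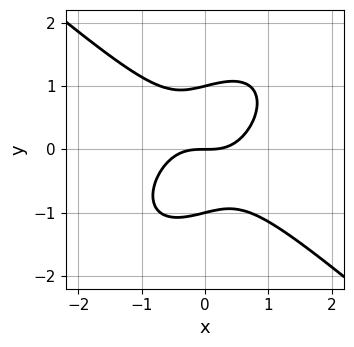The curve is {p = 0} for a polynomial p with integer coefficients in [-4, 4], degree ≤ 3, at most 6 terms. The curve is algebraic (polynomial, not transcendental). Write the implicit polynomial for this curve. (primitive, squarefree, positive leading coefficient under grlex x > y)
2*x^3 - x*y^2 + 2*y^3 - 2*y

(a) deg p = 3. No degree-2 curve has this shape.
(b) Reading off the gridlines: it meets the x-axis at x = 0 (among the integer gridlines); among the integer gridlines, it crosses the y-axis at y ∈ {-1, 0, 1}.
(c) Fitting integer coefficients to these (and the overall shape) gives p.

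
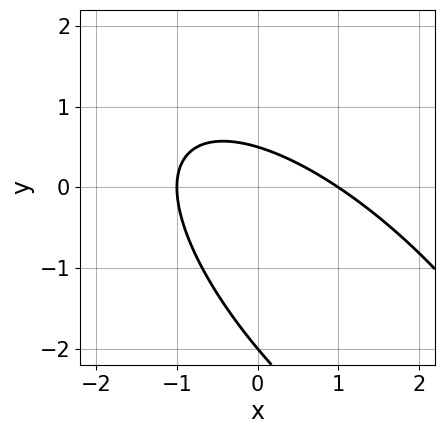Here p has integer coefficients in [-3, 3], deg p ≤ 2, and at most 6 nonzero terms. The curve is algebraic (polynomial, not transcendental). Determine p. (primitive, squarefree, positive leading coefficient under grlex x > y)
1. deg p = 2.
2. Against the integer gridlines: it crosses the y-axis at the gridline y = -2; the x-axis gridline crossings are at x ∈ {-1, 1}.
3. These observations pin down the coefficients.

2*x^2 + 3*x*y + 2*y^2 + 3*y - 2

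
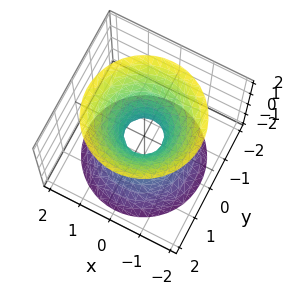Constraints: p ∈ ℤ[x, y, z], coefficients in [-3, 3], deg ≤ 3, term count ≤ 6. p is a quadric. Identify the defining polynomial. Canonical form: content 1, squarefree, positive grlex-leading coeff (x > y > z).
(a) deg p = 2. One connected sheet with a waist; a quadric.
(b) Symmetries: the z ↦ −z reflection is a symmetry, so z appears only in even powers; rotational symmetry about the z-axis ⇒ p depends on x, y only through x² + y².
(c) Observable constraints: the surface avoids every integer z-axis point in the box; a circular section at z = -1 has radius exactly 1.
(d) These observations pin down the coefficients.

3*x^2 + 3*y^2 - 2*z^2 - 1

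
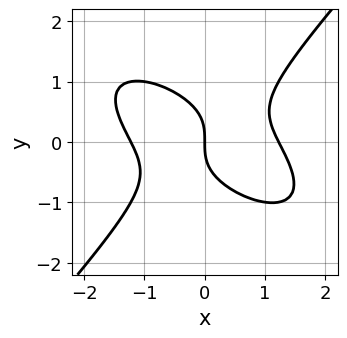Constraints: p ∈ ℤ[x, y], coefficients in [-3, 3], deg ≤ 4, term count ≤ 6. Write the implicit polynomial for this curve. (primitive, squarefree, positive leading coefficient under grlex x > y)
(a) The degree is 3 — the shape is more complex than any degree-2 curve.
(b) Checking where it meets the axes: it meets the x-axis at x = 0 (among the integer gridlines); one y-axis crossing is at y = 0.
(c) Together with the visible shape, these determine p as stated.

2*x^3 + 2*x^2*y - 3*y^3 - 3*x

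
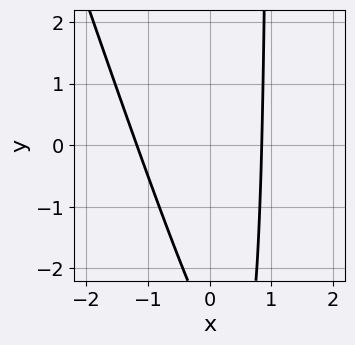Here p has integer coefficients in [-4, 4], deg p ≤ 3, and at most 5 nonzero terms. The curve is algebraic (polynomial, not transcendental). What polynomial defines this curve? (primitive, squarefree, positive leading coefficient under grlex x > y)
(a) deg p = 2. A generic line meets the curve in up to 2 points.
(b) Observable constraints: it misses every integer gridline on the y-axis.
(c) Together with the visible shape, these determine p as stated.

3*x^2 + x*y + x - y - 3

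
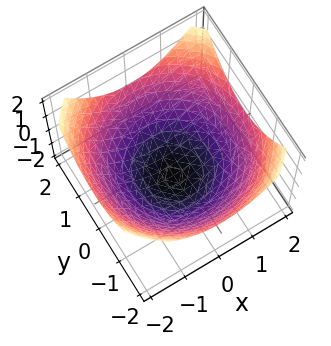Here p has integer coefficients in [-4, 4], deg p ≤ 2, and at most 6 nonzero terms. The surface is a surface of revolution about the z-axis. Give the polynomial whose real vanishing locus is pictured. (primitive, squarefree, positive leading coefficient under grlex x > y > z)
x^2 + y^2 - 2*z - 3

First, degree: a generic line meets the surface in up to 2 points, so deg p = 2.
Next, symmetries: the surface is invariant under rotation about z: p = q(x² + y², z).
Next, checking where it meets the axes: a circular section at z = 0 has radius between 1 and 2.
Finally, fitting integer coefficients to these (and the overall shape) gives p.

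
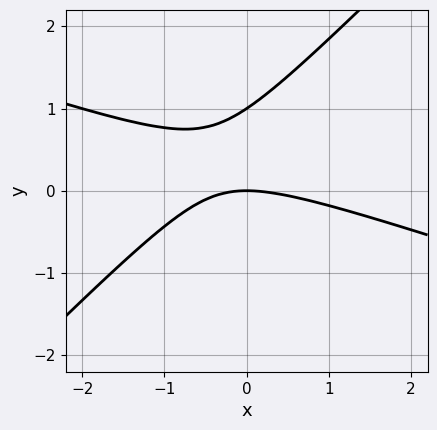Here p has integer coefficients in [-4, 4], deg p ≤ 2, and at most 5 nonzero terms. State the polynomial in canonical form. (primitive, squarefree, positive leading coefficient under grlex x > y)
Degree: no degree-1 curve has this shape, so deg p = 2.
From the axis intercepts and sections: among the integer gridlines, it crosses the y-axis at y ∈ {0, 1}; it meets the x-axis at x = 0 (among the integer gridlines).
Assembling these constraints gives the stated polynomial.

x^2 + 2*x*y - 3*y^2 + 3*y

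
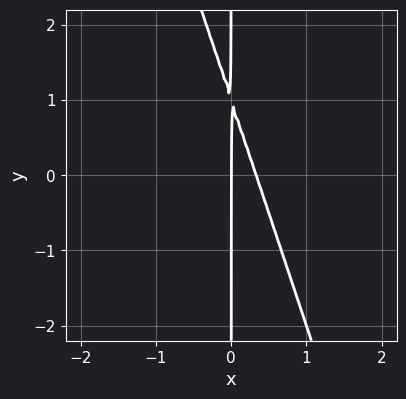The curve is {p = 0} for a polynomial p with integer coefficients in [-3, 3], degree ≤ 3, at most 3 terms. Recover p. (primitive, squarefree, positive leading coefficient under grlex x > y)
3*x^2 + x*y - x

deg p = 2. The shape is more complex than any degree-1 curve.
From the visible intercepts: the visible y-axis segment lies entirely on the curve; one x-axis crossing is at x = 0.
Fitting integer coefficients to these (and the overall shape) gives p.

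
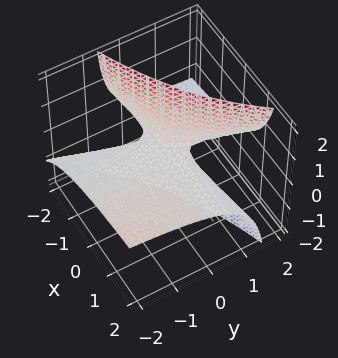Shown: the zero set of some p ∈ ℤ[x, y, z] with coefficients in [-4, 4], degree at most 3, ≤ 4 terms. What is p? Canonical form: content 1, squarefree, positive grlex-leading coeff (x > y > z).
Degree: the shape is more complex than any degree-1 surface, so deg p = 2.
From the visible intercepts: every point of the x-axis in the box is on the surface; it meets the z-axis at z = 0 (among the integer gridlines); every point of the y-axis in the box is on the surface.
Fitting integer coefficients to these (and the overall shape) gives p.

x*y + 2*x*z - 3*y*z + 2*z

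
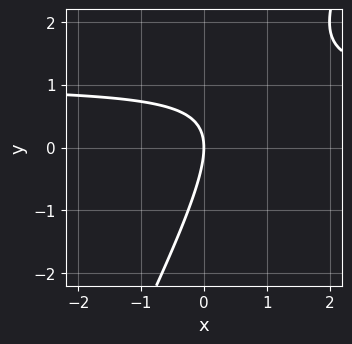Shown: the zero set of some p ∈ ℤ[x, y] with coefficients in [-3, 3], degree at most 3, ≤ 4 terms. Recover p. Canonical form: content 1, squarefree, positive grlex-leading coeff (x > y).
2*x*y - y^2 - 2*x

First, degree: no degree-1 curve has this shape, so deg p = 2.
Then, against the integer gridlines: one y-axis crossing is at y = 0; it meets the x-axis at x = 0 (among the integer gridlines).
Finally, matching integer coefficients to the picture gives p.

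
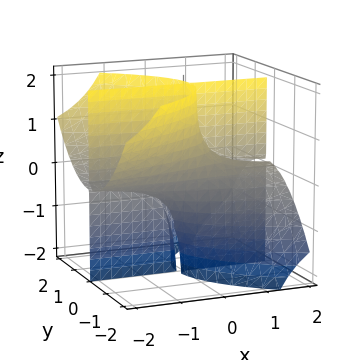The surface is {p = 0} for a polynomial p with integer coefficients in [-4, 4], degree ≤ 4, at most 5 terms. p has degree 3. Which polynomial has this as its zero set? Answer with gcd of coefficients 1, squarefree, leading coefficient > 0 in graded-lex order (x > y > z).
3*x*y*z + 2*y^3 - y

(a) The picture has 2 separate pieces. Treating them together as one polynomial.
(b) deg p = 3. No degree-2 surface has this shape.
(c) Reading off the gridlines: every point of the x-axis in the box is on the surface; it crosses the y-axis at the gridline y = 0.
(d) Fitting integer coefficients to these (and the overall shape) gives p. Check: (0, 0, 2) on the z-axis lies on the surface, and p(0, 0, 2) = 0. ✓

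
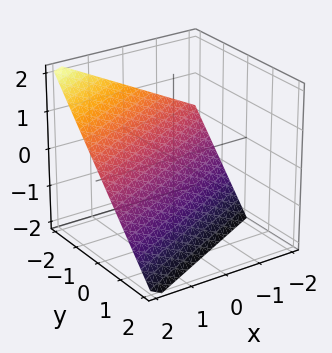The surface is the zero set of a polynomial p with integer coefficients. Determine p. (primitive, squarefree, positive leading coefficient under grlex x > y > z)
1. The degree is 1 — every cross-section is a straight line — this is a plane.
2. Against the integer gridlines: it meets the x-axis at x = 2 (among the integer gridlines); it meets the y-axis at y = -1 (among the integer gridlines).
3. These observations pin down the coefficients. Check: (0, 0, -1) on the z-axis lies on the surface, and p(0, 0, -1) = 0. ✓

x - 2*y - 2*z - 2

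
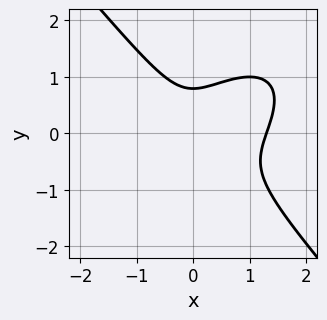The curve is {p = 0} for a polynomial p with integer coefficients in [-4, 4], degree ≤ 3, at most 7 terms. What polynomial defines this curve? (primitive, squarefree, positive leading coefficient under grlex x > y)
The degree is 3 — the shape is more complex than any degree-2 curve.
Putting this together gives p.

2*x^3 - x^2*y + 2*y^3 - 2*x^2 - 1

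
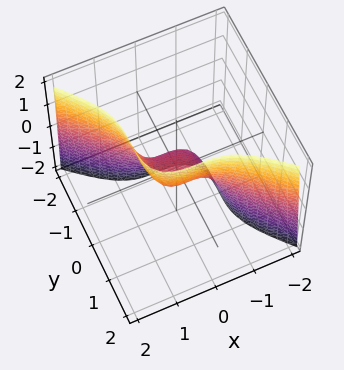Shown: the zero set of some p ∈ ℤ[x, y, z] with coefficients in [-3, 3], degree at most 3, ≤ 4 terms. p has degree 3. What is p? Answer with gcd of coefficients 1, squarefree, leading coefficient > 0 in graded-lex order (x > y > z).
First, degree: no degree-2 surface has this shape, so deg p = 3.
Then, checking where it meets the axes: one x-axis crossing is at x = 0; one z-axis crossing is at z = 0; it crosses the y-axis at the gridline y = 0.
Finally, the integer polynomial consistent with all of this is the stated p.

3*x^3 + 3*y^3 - 2*z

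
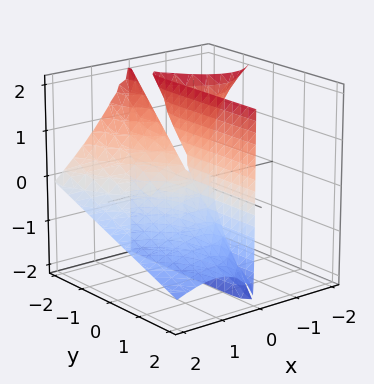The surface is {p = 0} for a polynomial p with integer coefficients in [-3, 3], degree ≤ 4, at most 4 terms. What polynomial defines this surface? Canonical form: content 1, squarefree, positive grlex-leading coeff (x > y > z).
2*x^3 + 3*x^2*z + 3*x*y + 3*x*z

First, degree: no degree-2 surface has this shape, so deg p = 3.
Next, against the integer gridlines: the visible y-axis segment lies entirely on the surface; it crosses the x-axis at the gridline x = 0.
Finally, assembling these constraints gives the stated polynomial.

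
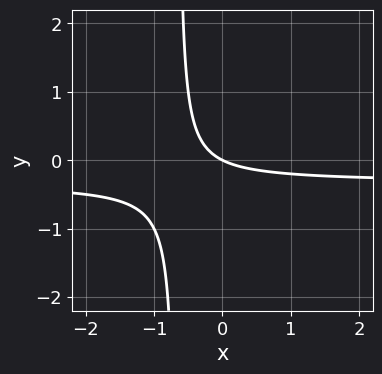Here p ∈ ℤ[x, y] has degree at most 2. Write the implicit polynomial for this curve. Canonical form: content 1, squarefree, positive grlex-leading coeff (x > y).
3*x*y + x + 2*y

First, the degree is 2 — no degree-1 curve has this shape.
Next, observable constraints: one y-axis crossing is at y = 0; it crosses the x-axis at the gridline x = 0.
Finally, these observations pin down the coefficients.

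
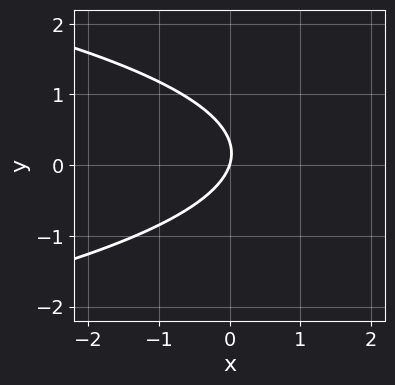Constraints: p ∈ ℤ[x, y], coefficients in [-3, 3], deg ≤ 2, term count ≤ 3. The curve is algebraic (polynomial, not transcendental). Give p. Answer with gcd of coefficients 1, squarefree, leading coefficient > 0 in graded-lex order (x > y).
3*y^2 + 3*x - y

First, deg p = 2. A generic line meets the curve in up to 2 points.
Next, checking where it meets the axes: it meets the y-axis at y = 0 (among the integer gridlines); it meets the x-axis at x = 0 (among the integer gridlines).
Finally, assembling these constraints gives the stated polynomial.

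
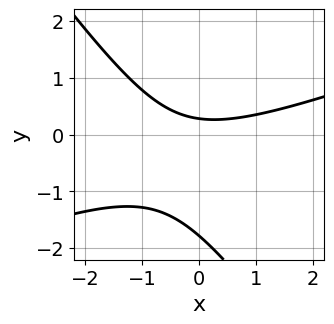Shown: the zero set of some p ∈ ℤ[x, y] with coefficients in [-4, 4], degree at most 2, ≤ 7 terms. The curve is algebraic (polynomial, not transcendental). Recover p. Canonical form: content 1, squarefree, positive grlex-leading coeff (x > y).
x^2 - 2*x*y - 2*y^2 - 3*y + 1

First, degree: the shape is more complex than any degree-1 curve, so deg p = 2.
Next, reading off the gridlines: no x-intercept at any integer in the box.
Finally, assembling these constraints gives the stated polynomial.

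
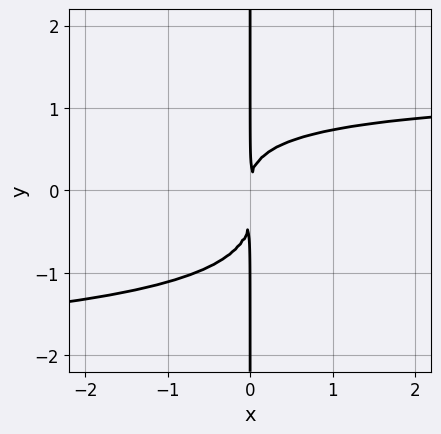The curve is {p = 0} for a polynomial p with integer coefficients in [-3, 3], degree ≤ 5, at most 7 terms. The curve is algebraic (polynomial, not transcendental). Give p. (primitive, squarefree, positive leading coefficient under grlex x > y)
(a) The degree is 4 — the shape is more complex than any degree-3 curve.
(b) From the axis intercepts and sections: every point of the y-axis in the box is on the curve.
(c) Fitting integer coefficients to these (and the overall shape) gives p.

x^2*y^2 + 3*x*y^3 + x^2*y + x*y^2 - 3*x^2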